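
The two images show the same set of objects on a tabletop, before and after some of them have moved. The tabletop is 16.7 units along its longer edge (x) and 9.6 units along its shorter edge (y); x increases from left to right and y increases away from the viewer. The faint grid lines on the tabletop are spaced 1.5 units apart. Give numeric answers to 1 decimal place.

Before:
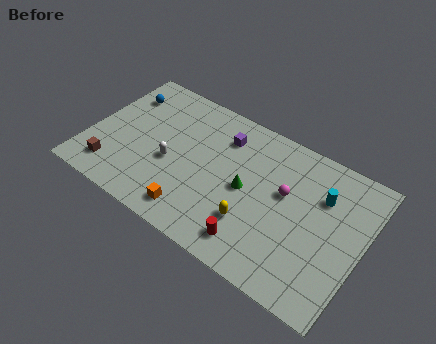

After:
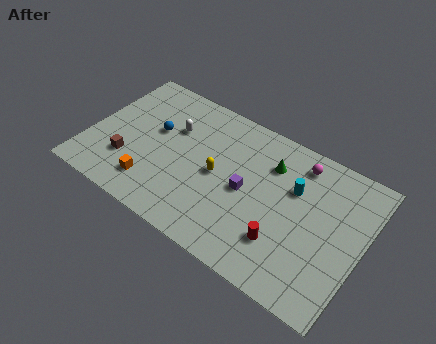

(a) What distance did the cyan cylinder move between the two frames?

1.6

From (14.0, 6.7) to (12.4, 6.3), the cyan cylinder covered √(1.6² + 0.4²) ≈ 1.6 units.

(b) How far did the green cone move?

2.6

From (9.7, 4.7) to (10.8, 7.1), the green cone covered √(1.1² + 2.4²) ≈ 2.6 units.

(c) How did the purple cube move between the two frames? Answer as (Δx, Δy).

(1.9, -2.8)

From the two frames, the purple cube sits at roughly (7.8, 7.4) before and (9.7, 4.6) after.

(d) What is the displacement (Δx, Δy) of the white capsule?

(-0.3, 2.4)

The white capsule was at about (5.1, 4.0) and moved to about (4.8, 6.4).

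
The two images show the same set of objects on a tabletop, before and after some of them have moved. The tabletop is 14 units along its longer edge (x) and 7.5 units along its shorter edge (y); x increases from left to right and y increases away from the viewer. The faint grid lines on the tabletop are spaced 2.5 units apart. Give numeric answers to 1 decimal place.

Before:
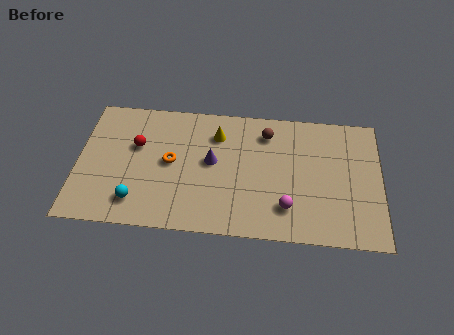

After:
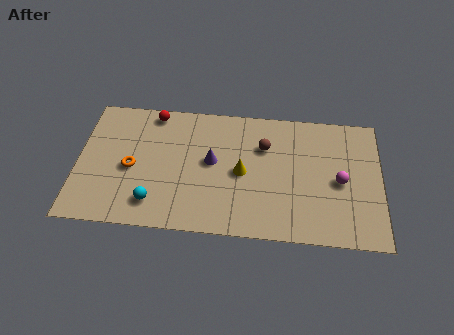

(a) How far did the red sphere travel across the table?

2.1

The red sphere was near (2.7, 4.7) before and (3.4, 6.7) after, so it travelled √(0.7² + 2.0²) ≈ 2.1 units.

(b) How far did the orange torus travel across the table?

1.9

From (4.3, 3.9) to (2.5, 3.4), the orange torus covered √(1.8² + 0.5²) ≈ 1.9 units.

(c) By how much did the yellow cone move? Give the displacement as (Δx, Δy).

(1.2, -2.1)

The yellow cone was at about (6.4, 5.7) and moved to about (7.6, 3.6).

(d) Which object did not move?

the purple cone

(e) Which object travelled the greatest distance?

the magenta sphere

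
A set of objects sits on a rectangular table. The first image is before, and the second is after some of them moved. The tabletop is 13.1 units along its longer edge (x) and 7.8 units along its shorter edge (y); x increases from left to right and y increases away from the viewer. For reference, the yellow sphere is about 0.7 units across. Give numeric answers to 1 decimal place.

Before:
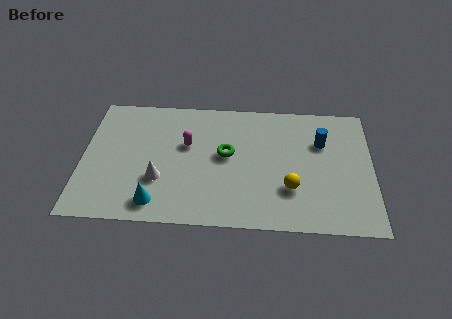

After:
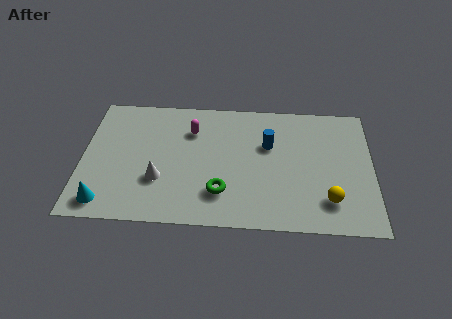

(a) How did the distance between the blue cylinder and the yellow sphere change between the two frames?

+1.0

The distance was about 3.2 in the first image and 4.2 in the second, so they moved 1.0 units further apart.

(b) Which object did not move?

the white cone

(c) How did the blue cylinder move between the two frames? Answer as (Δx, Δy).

(-2.4, -0.3)

The blue cylinder was at about (10.8, 5.3) and moved to about (8.4, 5.0).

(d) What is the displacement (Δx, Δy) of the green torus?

(-0.2, -2.3)

The green torus started near (6.5, 4.3) and ended near (6.3, 2.0).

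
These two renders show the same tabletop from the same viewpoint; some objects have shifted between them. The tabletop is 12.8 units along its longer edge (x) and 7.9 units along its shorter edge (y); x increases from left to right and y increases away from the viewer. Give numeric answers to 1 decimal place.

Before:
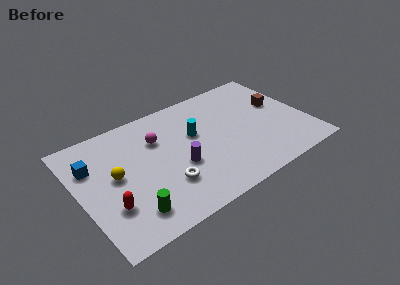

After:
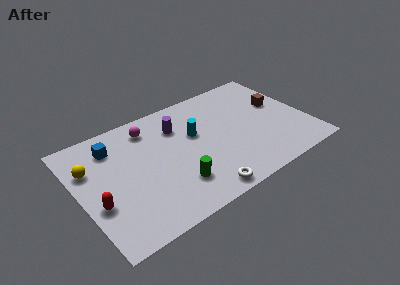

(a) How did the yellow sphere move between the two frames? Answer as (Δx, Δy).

(-1.2, 1.2)

From the two frames, the yellow sphere sits at roughly (2.0, 4.2) before and (0.8, 5.4) after.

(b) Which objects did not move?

the brown cube and the cyan cylinder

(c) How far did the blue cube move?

1.5

From (0.9, 5.5) to (2.2, 6.2), the blue cube covered √(1.3² + 0.7²) ≈ 1.5 units.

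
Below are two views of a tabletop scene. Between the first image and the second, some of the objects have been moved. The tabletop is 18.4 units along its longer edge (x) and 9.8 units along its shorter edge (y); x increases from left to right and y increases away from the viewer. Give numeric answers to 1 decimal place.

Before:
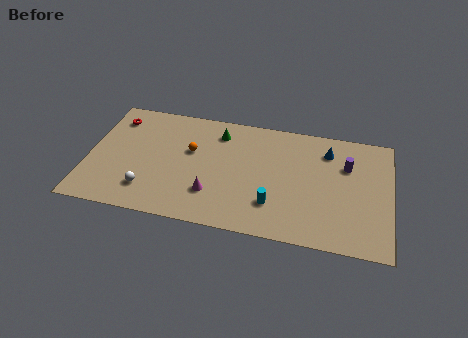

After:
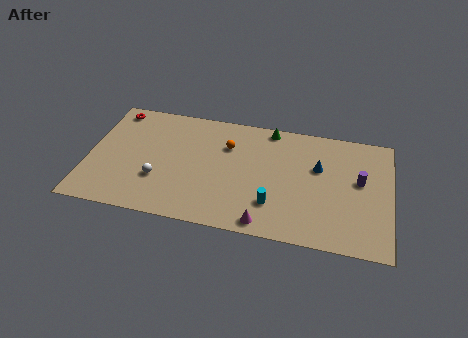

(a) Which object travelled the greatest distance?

the magenta cone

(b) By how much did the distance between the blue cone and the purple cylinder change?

+1.0

They were about 1.6 units apart before and 2.6 after — 1.0 units further apart.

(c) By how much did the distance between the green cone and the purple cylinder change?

-1.5

Before: roughly 8.0 units apart; after: 6.5. That's 1.5 units closer together.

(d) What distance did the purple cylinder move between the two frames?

1.4

From (15.7, 6.7) to (16.5, 5.6), the purple cylinder covered √(0.8² + 1.1²) ≈ 1.4 units.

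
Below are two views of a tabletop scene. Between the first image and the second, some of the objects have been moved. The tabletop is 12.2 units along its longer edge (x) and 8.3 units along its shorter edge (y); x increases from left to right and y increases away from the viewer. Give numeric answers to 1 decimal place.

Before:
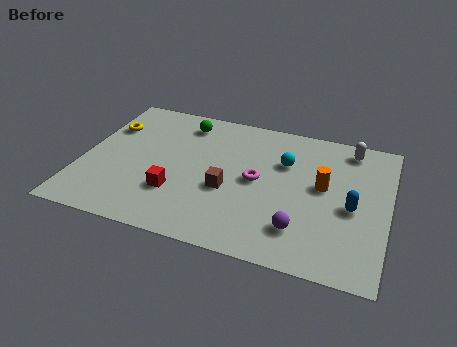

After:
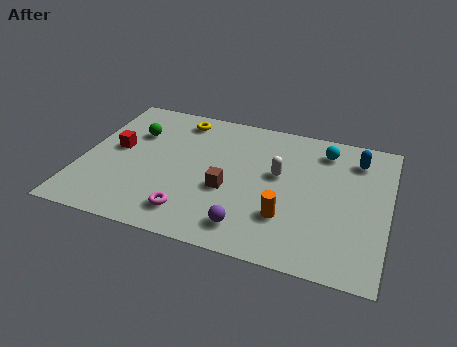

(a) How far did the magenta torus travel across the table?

3.6

The magenta torus was near (7.0, 4.2) before and (4.6, 1.5) after, so it travelled √(2.4² + 2.7²) ≈ 3.6 units.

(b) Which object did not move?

the brown cube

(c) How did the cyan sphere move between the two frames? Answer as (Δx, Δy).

(1.5, 1.2)

The cyan sphere started near (8.0, 5.6) and ended near (9.5, 6.8).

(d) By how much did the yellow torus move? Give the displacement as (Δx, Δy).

(2.8, 1.3)

From the two frames, the yellow torus sits at roughly (0.8, 5.8) before and (3.6, 7.1) after.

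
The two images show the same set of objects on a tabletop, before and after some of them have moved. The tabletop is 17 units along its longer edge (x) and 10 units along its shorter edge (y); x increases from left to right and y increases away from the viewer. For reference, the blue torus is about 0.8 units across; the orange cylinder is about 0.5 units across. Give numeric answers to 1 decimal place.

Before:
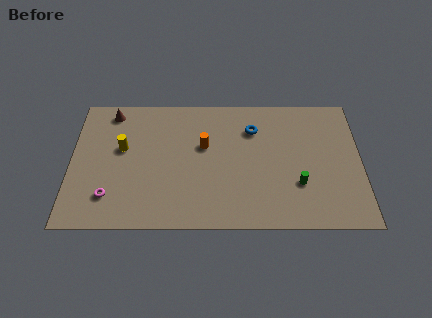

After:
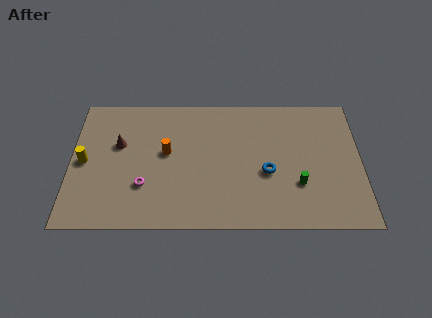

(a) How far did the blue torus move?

3.4

From (10.7, 7.4) to (11.5, 4.1), the blue torus covered √(0.8² + 3.3²) ≈ 3.4 units.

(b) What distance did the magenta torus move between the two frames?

2.2

The magenta torus moved from about (2.3, 2.3) to (4.3, 3.1), a distance of √(2.0² + 0.8²) ≈ 2.2.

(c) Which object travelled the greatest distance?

the blue torus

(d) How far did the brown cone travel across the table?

2.5

The brown cone was near (2.3, 8.7) before and (2.8, 6.2) after, so it travelled √(0.5² + 2.5²) ≈ 2.5 units.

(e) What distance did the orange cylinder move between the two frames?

2.3

From (7.8, 6.1) to (5.6, 5.6), the orange cylinder covered √(2.2² + 0.5²) ≈ 2.3 units.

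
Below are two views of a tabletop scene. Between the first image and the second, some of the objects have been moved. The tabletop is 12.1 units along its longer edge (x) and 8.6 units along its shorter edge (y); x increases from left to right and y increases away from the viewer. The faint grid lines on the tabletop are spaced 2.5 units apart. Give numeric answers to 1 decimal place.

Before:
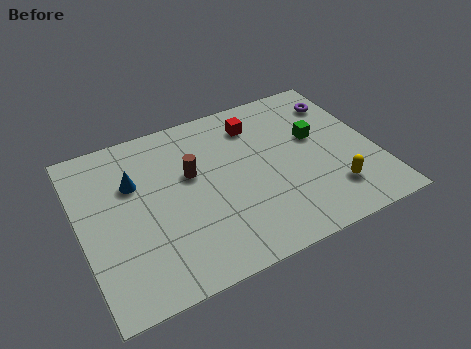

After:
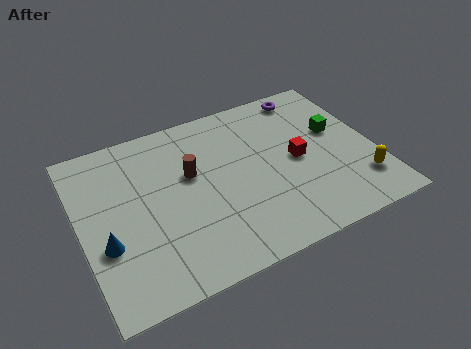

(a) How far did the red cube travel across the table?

3.0

The red cube was near (7.5, 6.8) before and (8.9, 4.2) after, so it travelled √(1.4² + 2.6²) ≈ 3.0 units.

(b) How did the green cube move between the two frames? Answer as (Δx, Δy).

(0.9, 0.0)

From the two frames, the green cube sits at roughly (9.8, 5.1) before and (10.7, 5.1) after.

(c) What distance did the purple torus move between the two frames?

1.5

The purple torus moved from about (11.1, 6.7) to (9.9, 7.6), a distance of √(1.2² + 0.9²) ≈ 1.5.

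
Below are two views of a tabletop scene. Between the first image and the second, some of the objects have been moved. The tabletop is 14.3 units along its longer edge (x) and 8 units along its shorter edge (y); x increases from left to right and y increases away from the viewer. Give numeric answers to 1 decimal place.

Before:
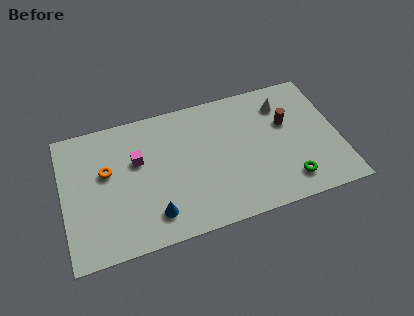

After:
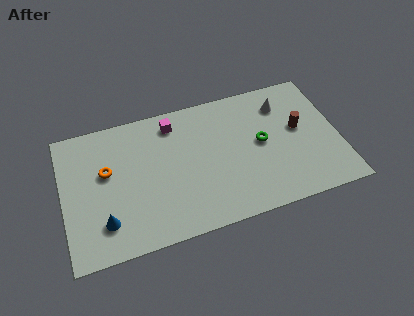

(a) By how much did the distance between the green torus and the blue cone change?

+1.6

They were about 7.0 units apart before and 8.6 after — 1.6 units further apart.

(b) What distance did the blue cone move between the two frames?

2.5

From (4.5, 1.6) to (2.0, 1.9), the blue cone covered √(2.5² + 0.3²) ≈ 2.5 units.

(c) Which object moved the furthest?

the green torus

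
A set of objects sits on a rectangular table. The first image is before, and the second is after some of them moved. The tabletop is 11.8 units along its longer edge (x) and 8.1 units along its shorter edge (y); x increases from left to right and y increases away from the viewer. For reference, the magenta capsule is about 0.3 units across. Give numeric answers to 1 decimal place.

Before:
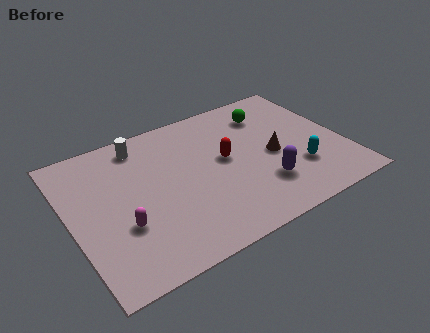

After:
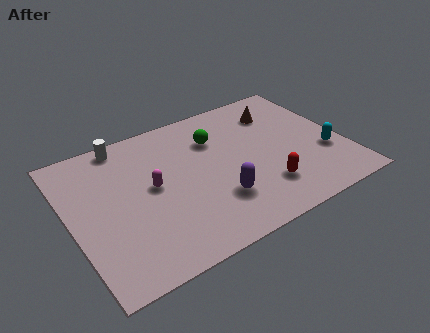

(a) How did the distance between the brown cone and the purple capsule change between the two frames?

+3.5

The distance was about 1.7 in the first image and 5.2 in the second, so they moved 3.5 units further apart.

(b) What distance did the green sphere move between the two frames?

2.5

From (9.0, 6.3) to (6.5, 5.8), the green sphere covered √(2.5² + 0.5²) ≈ 2.5 units.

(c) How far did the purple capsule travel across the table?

2.0

The purple capsule was near (8.0, 2.2) before and (6.0, 2.3) after, so it travelled √(2.0² + 0.1²) ≈ 2.0 units.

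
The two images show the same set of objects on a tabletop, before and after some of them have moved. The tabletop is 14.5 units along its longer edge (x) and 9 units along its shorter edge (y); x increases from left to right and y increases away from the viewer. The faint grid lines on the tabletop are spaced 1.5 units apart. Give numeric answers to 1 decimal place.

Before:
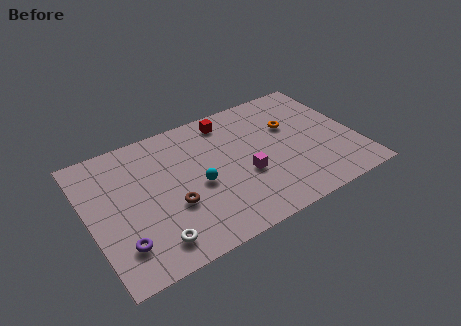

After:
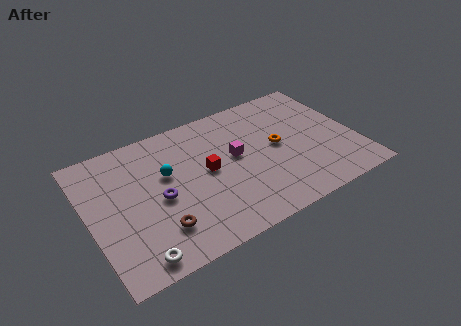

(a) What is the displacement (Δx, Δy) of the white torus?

(-1.0, -0.5)

From the two frames, the white torus sits at roughly (3.0, 1.5) before and (2.0, 1.0) after.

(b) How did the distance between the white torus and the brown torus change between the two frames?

-0.4

The distance was about 2.2 in the first image and 1.8 in the second, so they moved 0.4 units closer together.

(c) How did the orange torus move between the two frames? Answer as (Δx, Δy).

(-0.9, -1.1)

From the two frames, the orange torus sits at roughly (11.2, 5.8) before and (10.3, 4.7) after.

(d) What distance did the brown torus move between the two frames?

1.4

From (4.3, 3.3) to (3.4, 2.2), the brown torus covered √(0.9² + 1.1²) ≈ 1.4 units.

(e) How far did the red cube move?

3.4

The red cube was near (8.0, 7.7) before and (6.4, 4.7) after, so it travelled √(1.6² + 3.0²) ≈ 3.4 units.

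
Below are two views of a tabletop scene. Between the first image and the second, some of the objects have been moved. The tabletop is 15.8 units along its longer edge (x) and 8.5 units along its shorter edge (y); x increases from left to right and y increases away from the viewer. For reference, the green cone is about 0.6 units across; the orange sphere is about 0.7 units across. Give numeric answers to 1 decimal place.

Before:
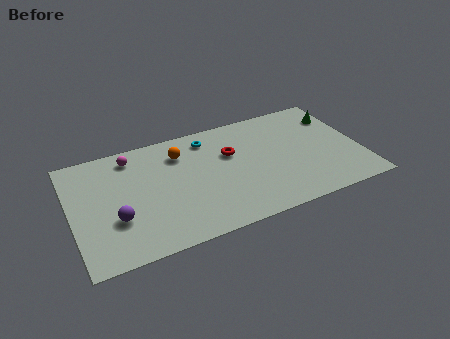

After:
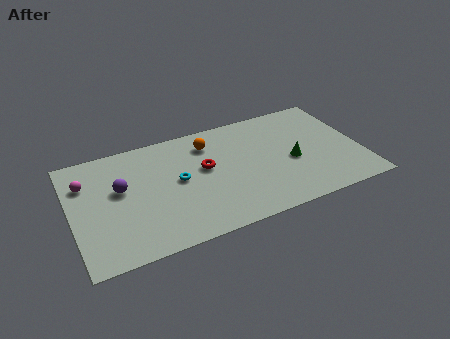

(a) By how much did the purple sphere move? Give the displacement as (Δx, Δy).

(0.4, 2.1)

From the two frames, the purple sphere sits at roughly (2.3, 2.9) before and (2.7, 5.0) after.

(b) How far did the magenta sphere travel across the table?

2.8

From (3.5, 7.2) to (0.9, 6.1), the magenta sphere covered √(2.6² + 1.1²) ≈ 2.8 units.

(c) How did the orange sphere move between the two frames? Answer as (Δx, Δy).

(1.6, 0.2)

The orange sphere started near (6.1, 6.5) and ended near (7.7, 6.7).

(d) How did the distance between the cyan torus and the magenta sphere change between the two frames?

+1.0

The distance was about 4.2 in the first image and 5.2 in the second, so they moved 1.0 units further apart.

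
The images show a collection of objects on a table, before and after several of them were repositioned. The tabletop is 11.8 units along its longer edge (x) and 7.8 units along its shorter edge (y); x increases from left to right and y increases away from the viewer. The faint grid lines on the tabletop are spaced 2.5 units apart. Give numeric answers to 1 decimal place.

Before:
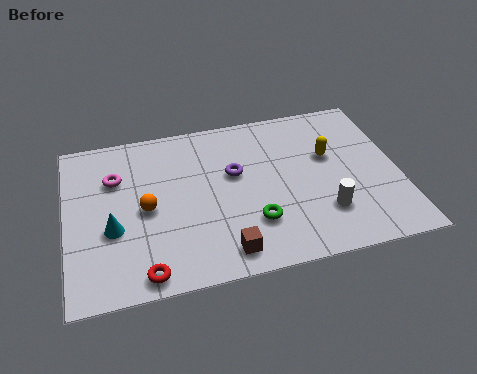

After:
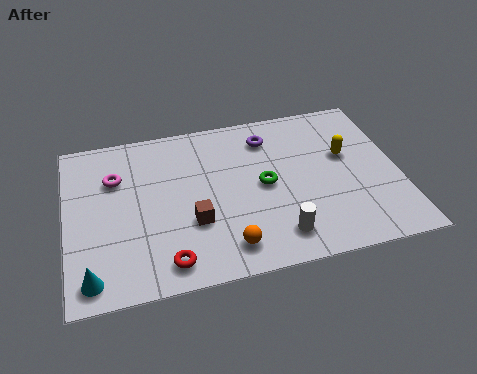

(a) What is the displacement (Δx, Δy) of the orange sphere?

(2.7, -2.4)

The orange sphere was at about (2.8, 3.7) and moved to about (5.5, 1.3).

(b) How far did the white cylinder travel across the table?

1.8

The white cylinder was near (9.0, 2.1) before and (7.3, 1.4) after, so it travelled √(1.7² + 0.7²) ≈ 1.8 units.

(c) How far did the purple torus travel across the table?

2.0

The purple torus was near (6.0, 4.7) before and (7.3, 6.2) after, so it travelled √(1.3² + 1.5²) ≈ 2.0 units.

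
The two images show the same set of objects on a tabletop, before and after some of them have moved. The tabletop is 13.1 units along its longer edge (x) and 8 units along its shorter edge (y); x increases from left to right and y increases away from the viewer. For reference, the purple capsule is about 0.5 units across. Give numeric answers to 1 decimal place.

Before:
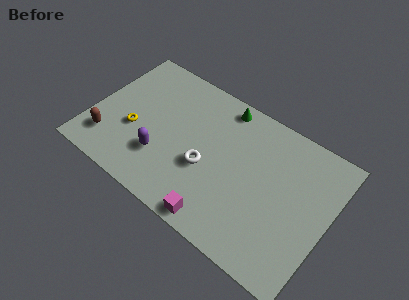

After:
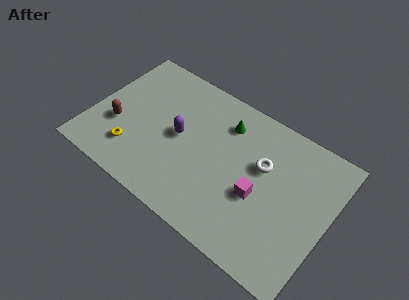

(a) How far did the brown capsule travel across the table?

1.1

From (1.2, 1.8) to (1.5, 2.9), the brown capsule covered √(0.3² + 1.1²) ≈ 1.1 units.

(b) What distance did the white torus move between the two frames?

3.3

The white torus moved from about (6.5, 3.2) to (9.3, 5.0), a distance of √(2.8² + 1.8²) ≈ 3.3.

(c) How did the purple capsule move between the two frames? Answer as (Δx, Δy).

(0.7, 1.7)

From the two frames, the purple capsule sits at roughly (4.1, 2.4) before and (4.8, 4.1) after.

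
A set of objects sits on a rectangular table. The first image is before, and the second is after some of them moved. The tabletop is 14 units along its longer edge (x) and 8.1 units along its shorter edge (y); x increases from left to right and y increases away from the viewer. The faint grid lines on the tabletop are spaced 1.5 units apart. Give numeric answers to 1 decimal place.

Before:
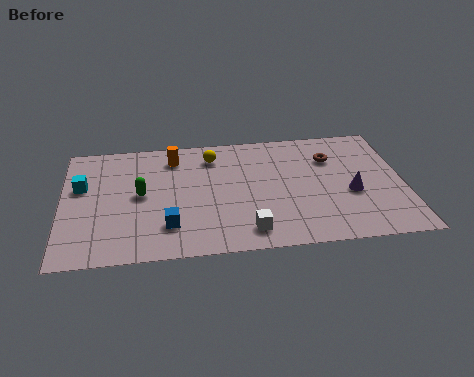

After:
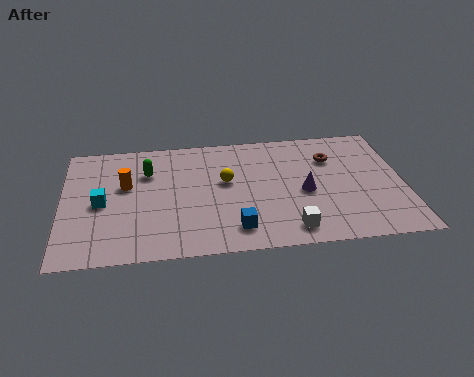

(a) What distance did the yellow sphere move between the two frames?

1.9

From (6.2, 6.5) to (6.7, 4.7), the yellow sphere covered √(0.5² + 1.8²) ≈ 1.9 units.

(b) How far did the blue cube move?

2.7

The blue cube was near (4.3, 2.0) before and (7.0, 1.5) after, so it travelled √(2.7² + 0.5²) ≈ 2.7 units.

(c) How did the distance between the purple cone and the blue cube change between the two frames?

-4.0

They were about 7.6 units apart before and 3.6 after — 4.0 units closer together.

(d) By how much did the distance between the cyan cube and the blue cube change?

+1.3

The distance was about 4.6 in the first image and 5.9 in the second, so they moved 1.3 units further apart.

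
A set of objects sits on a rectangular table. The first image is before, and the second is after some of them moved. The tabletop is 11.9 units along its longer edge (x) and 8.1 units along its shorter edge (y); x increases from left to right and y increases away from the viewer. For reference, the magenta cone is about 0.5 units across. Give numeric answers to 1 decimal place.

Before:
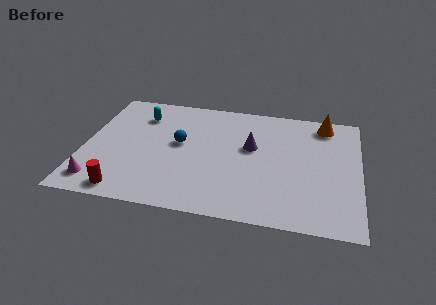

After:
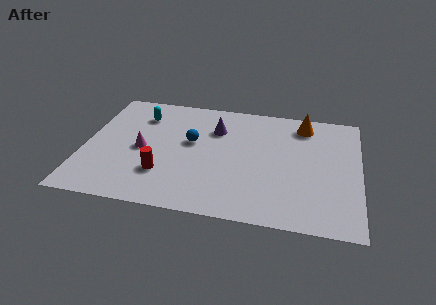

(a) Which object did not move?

the cyan capsule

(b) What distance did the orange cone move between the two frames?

0.9

From (10.3, 7.0) to (9.4, 6.8), the orange cone covered √(0.9² + 0.2²) ≈ 0.9 units.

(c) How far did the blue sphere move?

0.5

The blue sphere moved from about (4.1, 4.5) to (4.6, 4.7), a distance of √(0.5² + 0.2²) ≈ 0.5.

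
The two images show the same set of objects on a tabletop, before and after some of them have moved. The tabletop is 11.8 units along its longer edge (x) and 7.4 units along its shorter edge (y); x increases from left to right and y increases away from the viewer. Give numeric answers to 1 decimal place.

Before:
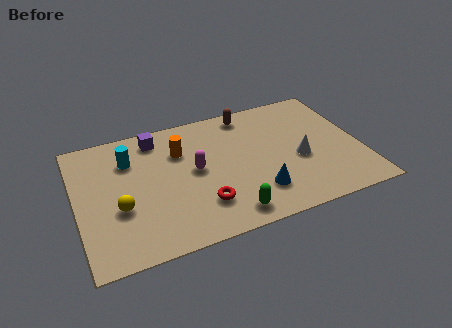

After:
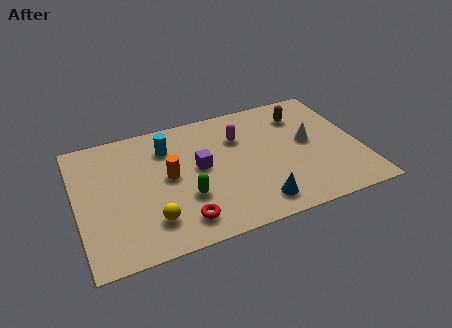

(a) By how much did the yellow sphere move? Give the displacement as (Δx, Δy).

(1.2, -1.1)

The yellow sphere was at about (1.7, 2.8) and moved to about (2.9, 1.7).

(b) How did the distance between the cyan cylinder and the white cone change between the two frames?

-1.3

The distance was about 7.3 in the first image and 6.0 in the second, so they moved 1.3 units closer together.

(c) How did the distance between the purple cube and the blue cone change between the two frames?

-2.4

The distance was about 5.9 in the first image and 3.5 in the second, so they moved 2.4 units closer together.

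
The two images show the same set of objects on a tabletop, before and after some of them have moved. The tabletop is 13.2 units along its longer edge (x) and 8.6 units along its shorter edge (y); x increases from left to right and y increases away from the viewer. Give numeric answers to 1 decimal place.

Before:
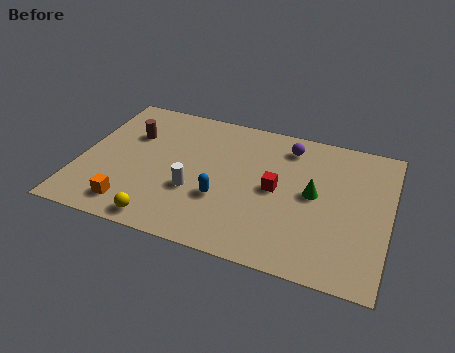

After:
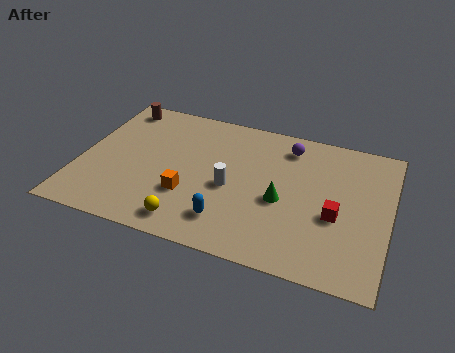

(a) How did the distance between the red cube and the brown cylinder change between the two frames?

+4.0

They were about 6.6 units apart before and 10.6 after — 4.0 units further apart.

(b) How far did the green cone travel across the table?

1.5

The green cone moved from about (10.0, 4.5) to (8.7, 3.7), a distance of √(1.3² + 0.8²) ≈ 1.5.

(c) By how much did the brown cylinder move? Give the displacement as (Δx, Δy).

(-0.8, 1.7)

From the two frames, the brown cylinder sits at roughly (2.0, 5.8) before and (1.2, 7.5) after.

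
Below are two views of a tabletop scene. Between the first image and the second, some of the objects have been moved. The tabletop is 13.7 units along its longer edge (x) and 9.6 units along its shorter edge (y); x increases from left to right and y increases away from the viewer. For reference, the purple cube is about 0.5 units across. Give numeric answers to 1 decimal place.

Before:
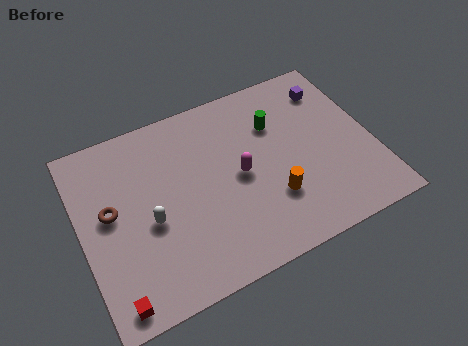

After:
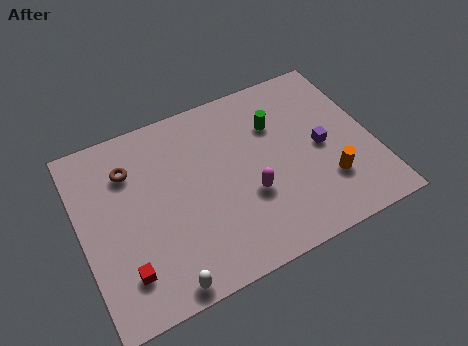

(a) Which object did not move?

the green cylinder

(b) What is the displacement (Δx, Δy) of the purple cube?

(-0.9, -3.0)

The purple cube started near (12.2, 7.6) and ended near (11.3, 4.6).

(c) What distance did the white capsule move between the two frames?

3.3

The white capsule was near (3.1, 4.1) before and (3.3, 0.8) after, so it travelled √(0.2² + 3.3²) ≈ 3.3 units.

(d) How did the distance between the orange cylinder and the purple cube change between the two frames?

-4.0

The distance was about 5.9 in the first image and 1.9 in the second, so they moved 4.0 units closer together.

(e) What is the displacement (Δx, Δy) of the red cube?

(0.6, 1.1)

From the two frames, the red cube sits at roughly (1.1, 1.0) before and (1.7, 2.1) after.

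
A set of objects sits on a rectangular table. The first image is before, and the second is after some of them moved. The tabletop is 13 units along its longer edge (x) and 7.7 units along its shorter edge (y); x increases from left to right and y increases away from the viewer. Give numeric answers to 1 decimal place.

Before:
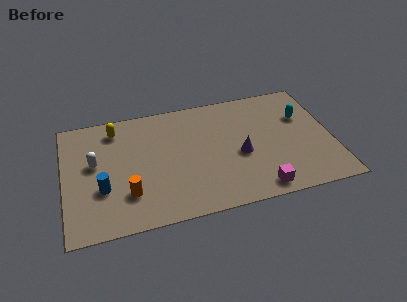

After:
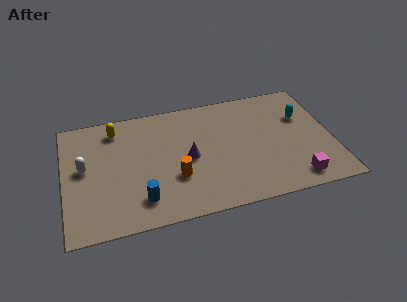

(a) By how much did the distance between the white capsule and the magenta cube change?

+2.0

The distance was about 8.5 in the first image and 10.5 in the second, so they moved 2.0 units further apart.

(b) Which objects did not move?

the cyan capsule and the yellow capsule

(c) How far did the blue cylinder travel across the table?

2.1

The blue cylinder moved from about (1.8, 2.7) to (3.6, 1.6), a distance of √(1.8² + 1.1²) ≈ 2.1.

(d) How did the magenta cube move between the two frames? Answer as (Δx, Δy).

(1.8, 0.2)

The magenta cube started near (9.2, 0.9) and ended near (11.0, 1.1).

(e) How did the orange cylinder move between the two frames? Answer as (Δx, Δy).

(2.3, 0.5)

The orange cylinder started near (3.0, 2.1) and ended near (5.3, 2.6).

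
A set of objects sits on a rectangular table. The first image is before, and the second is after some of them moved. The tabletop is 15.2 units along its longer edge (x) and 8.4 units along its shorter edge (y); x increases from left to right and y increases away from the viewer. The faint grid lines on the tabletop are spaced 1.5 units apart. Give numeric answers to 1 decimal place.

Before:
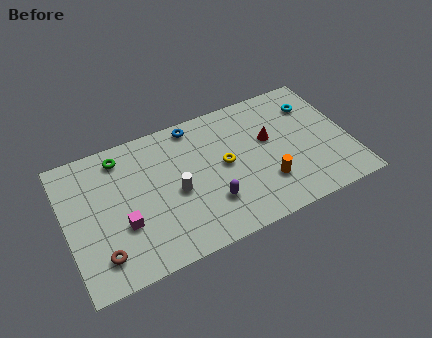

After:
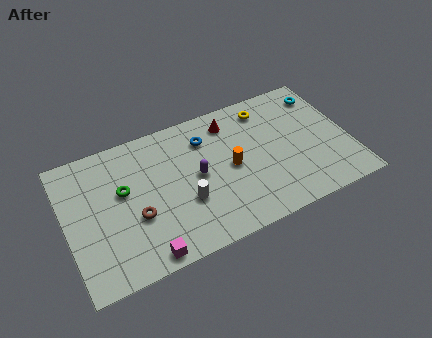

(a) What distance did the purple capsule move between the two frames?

2.0

From (7.5, 2.4) to (7.0, 4.3), the purple capsule covered √(0.5² + 1.9²) ≈ 2.0 units.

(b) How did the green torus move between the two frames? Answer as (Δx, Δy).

(-0.1, -2.1)

The green torus was at about (3.2, 7.1) and moved to about (3.1, 5.0).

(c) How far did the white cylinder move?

0.9

From (5.8, 3.8) to (6.2, 3.0), the white cylinder covered √(0.4² + 0.8²) ≈ 0.9 units.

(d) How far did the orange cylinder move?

2.4

The orange cylinder moved from about (10.5, 2.4) to (8.8, 4.1), a distance of √(1.7² + 1.7²) ≈ 2.4.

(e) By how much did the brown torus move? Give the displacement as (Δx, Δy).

(2.0, 1.5)

From the two frames, the brown torus sits at roughly (1.6, 1.7) before and (3.6, 3.2) after.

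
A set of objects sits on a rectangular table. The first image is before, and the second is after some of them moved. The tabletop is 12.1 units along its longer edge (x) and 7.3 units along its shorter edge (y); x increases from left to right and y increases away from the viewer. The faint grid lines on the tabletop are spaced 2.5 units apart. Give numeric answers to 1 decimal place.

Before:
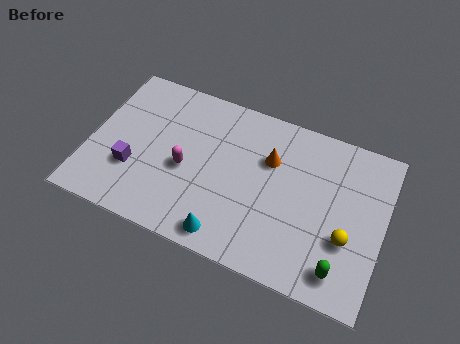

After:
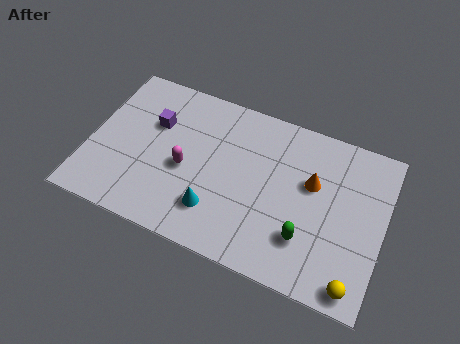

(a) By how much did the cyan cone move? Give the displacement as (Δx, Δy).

(-0.6, 0.9)

The cyan cone was at about (6.0, 0.9) and moved to about (5.4, 1.8).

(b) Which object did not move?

the magenta capsule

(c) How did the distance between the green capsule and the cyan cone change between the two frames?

-0.9

The distance was about 4.6 in the first image and 3.7 in the second, so they moved 0.9 units closer together.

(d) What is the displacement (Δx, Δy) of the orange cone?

(1.8, -0.4)

From the two frames, the orange cone sits at roughly (7.3, 4.9) before and (9.1, 4.5) after.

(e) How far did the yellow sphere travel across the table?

1.9

From (10.7, 2.6) to (11.2, 0.8), the yellow sphere covered √(0.5² + 1.8²) ≈ 1.9 units.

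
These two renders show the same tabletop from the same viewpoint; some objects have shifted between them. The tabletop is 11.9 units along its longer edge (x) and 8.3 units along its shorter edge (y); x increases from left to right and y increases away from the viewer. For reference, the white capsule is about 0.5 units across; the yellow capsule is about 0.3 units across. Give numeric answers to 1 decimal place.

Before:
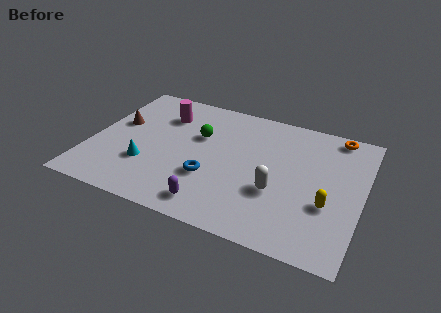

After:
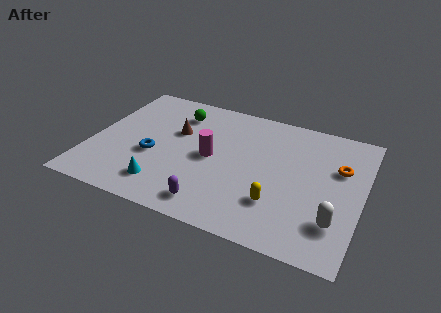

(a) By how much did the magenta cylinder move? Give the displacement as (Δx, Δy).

(2.4, -2.1)

The magenta cylinder started near (2.9, 6.2) and ended near (5.3, 4.1).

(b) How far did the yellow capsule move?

2.2

From (10.5, 3.0) to (8.4, 2.3), the yellow capsule covered √(2.1² + 0.7²) ≈ 2.2 units.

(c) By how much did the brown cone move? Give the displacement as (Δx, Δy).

(2.6, 0.3)

From the two frames, the brown cone sits at roughly (1.0, 4.9) before and (3.6, 5.2) after.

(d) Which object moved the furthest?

the magenta cylinder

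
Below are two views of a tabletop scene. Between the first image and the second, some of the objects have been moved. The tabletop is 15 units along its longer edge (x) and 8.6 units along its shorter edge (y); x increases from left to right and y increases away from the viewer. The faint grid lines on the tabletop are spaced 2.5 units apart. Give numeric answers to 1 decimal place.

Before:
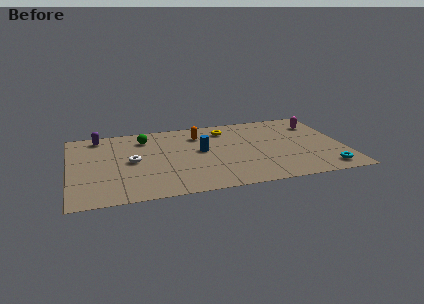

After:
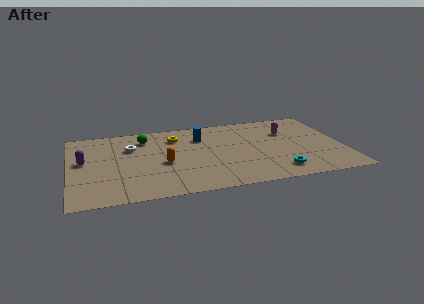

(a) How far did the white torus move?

1.6

The white torus was near (3.4, 4.3) before and (3.4, 5.9) after, so it travelled √(0.0² + 1.6²) ≈ 1.6 units.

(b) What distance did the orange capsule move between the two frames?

3.6

From (7.2, 6.6) to (5.1, 3.7), the orange capsule covered √(2.1² + 2.9²) ≈ 3.6 units.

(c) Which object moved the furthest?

the orange capsule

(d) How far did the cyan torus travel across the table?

2.6

From (13.8, 1.2) to (11.2, 1.5), the cyan torus covered √(2.6² + 0.3²) ≈ 2.6 units.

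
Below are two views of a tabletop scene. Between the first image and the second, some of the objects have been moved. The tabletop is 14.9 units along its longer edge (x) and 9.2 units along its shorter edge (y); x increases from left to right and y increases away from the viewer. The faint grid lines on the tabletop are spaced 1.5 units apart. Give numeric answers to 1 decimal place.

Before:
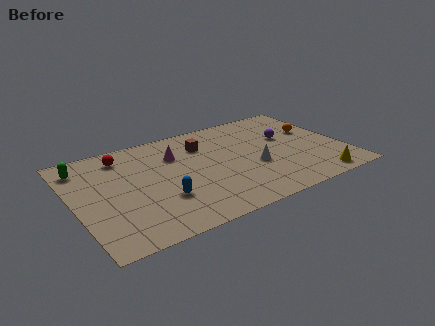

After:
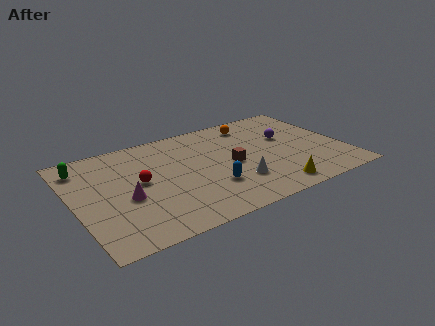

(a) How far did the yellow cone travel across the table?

2.5

The yellow cone moved from about (12.9, 1.0) to (10.4, 1.2), a distance of √(2.5² + 0.2²) ≈ 2.5.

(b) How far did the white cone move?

1.6

The white cone moved from about (9.8, 3.6) to (8.6, 2.6), a distance of √(1.2² + 1.0²) ≈ 1.6.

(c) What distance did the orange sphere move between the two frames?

3.8

The orange sphere moved from about (13.6, 5.7) to (10.4, 7.7), a distance of √(3.2² + 2.0²) ≈ 3.8.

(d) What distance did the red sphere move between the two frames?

2.8

The red sphere moved from about (3.0, 7.6) to (3.6, 4.9), a distance of √(0.6² + 2.7²) ≈ 2.8.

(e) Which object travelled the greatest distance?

the magenta cone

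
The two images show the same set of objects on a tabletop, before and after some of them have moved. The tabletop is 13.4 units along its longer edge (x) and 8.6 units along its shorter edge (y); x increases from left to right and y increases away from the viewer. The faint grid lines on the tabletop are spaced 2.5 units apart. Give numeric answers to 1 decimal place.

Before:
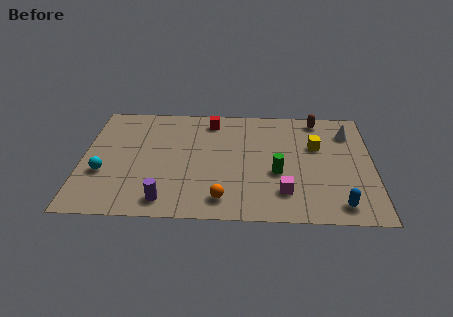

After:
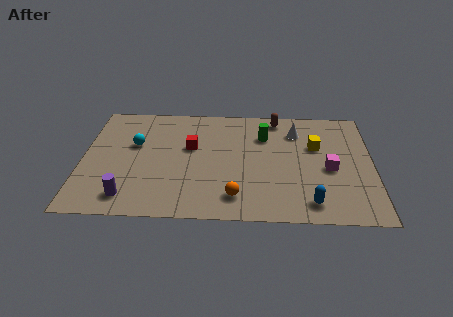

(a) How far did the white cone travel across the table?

2.4

From (12.3, 6.6) to (9.9, 6.6), the white cone covered √(2.4² + 0.0²) ≈ 2.4 units.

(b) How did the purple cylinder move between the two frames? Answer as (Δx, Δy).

(-1.7, 0.2)

From the two frames, the purple cylinder sits at roughly (3.9, 1.2) before and (2.2, 1.4) after.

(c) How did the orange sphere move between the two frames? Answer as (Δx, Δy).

(0.6, 0.2)

The orange sphere was at about (6.5, 1.4) and moved to about (7.1, 1.6).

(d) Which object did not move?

the yellow cube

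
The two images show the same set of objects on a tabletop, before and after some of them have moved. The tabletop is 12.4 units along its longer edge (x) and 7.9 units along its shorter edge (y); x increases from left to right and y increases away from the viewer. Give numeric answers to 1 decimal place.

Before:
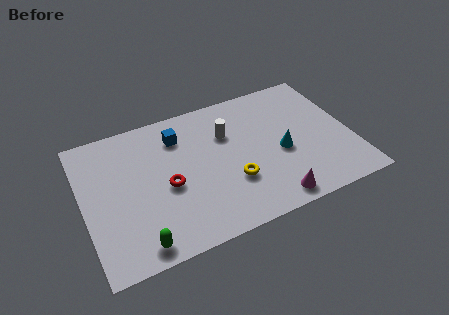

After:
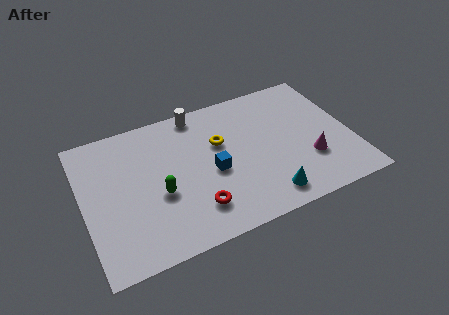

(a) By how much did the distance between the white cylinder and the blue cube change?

+1.3

The distance was about 2.3 in the first image and 3.6 in the second, so they moved 1.3 units further apart.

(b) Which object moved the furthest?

the blue cube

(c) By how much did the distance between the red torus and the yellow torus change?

+0.5

Before: roughly 3.0 units apart; after: 3.5. That's 0.5 units further apart.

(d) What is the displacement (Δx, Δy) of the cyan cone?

(-1.0, -2.2)

The cyan cone was at about (9.1, 3.4) and moved to about (8.1, 1.2).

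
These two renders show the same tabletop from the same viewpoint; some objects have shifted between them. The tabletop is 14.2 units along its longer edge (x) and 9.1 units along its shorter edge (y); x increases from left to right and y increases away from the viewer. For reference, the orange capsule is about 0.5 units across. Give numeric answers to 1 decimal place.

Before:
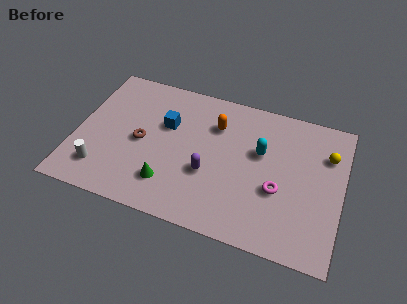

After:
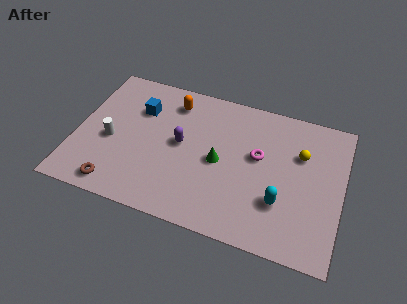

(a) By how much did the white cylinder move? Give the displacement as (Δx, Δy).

(0.3, 2.0)

The white cylinder was at about (1.6, 1.9) and moved to about (1.9, 3.9).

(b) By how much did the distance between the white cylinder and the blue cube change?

-2.2

Before: roughly 5.0 units apart; after: 2.8. That's 2.2 units closer together.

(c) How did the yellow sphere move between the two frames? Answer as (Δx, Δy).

(-1.4, -0.4)

The yellow sphere started near (13.3, 6.5) and ended near (11.9, 6.1).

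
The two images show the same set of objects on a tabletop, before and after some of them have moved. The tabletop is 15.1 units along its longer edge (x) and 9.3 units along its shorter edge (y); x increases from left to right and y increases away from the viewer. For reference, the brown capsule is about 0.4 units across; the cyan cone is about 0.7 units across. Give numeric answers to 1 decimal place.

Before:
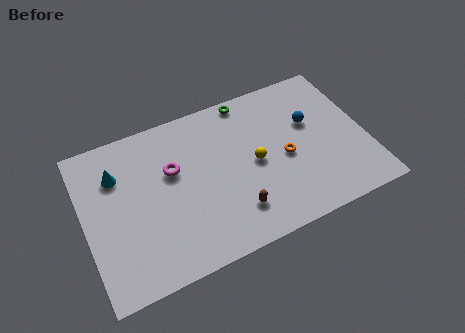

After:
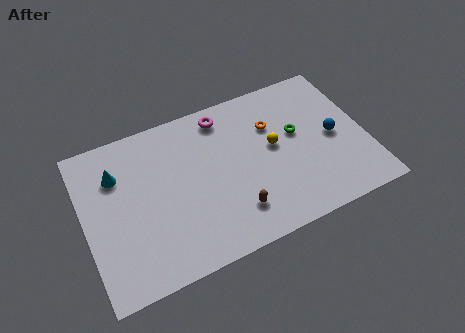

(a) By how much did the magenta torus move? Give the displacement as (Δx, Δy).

(3.0, 2.2)

The magenta torus was at about (4.8, 5.8) and moved to about (7.8, 8.0).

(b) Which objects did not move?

the cyan cone and the brown capsule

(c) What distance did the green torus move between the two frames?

3.9

From (9.2, 8.5) to (11.5, 5.4), the green torus covered √(2.3² + 3.1²) ≈ 3.9 units.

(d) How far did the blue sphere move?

1.7

From (12.3, 5.8) to (13.4, 4.5), the blue sphere covered √(1.1² + 1.3²) ≈ 1.7 units.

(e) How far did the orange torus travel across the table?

2.2

The orange torus moved from about (10.7, 4.2) to (10.3, 6.4), a distance of √(0.4² + 2.2²) ≈ 2.2.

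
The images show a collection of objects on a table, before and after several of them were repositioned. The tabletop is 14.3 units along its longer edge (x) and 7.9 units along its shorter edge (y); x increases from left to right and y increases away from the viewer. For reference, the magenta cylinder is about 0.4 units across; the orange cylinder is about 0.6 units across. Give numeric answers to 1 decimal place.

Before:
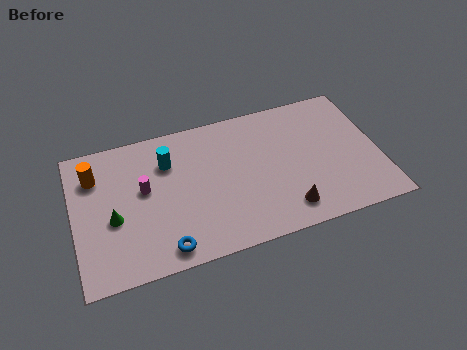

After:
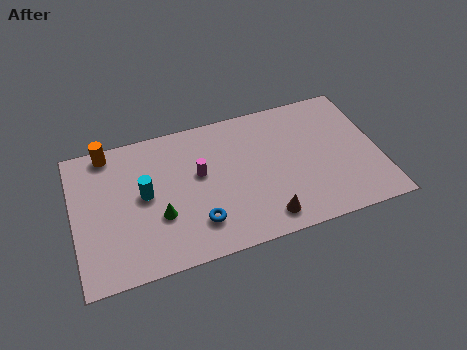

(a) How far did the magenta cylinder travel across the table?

2.6

From (3.3, 4.5) to (5.9, 4.6), the magenta cylinder covered √(2.6² + 0.1²) ≈ 2.6 units.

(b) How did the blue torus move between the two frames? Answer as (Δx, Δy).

(1.6, 0.9)

From the two frames, the blue torus sits at roughly (4.0, 1.0) before and (5.6, 1.9) after.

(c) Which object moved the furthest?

the magenta cylinder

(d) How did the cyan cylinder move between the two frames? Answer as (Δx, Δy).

(-1.2, -1.5)

From the two frames, the cyan cylinder sits at roughly (4.5, 5.7) before and (3.3, 4.2) after.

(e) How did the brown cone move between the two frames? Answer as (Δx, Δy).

(-1.0, -0.2)

From the two frames, the brown cone sits at roughly (9.7, 1.4) before and (8.7, 1.2) after.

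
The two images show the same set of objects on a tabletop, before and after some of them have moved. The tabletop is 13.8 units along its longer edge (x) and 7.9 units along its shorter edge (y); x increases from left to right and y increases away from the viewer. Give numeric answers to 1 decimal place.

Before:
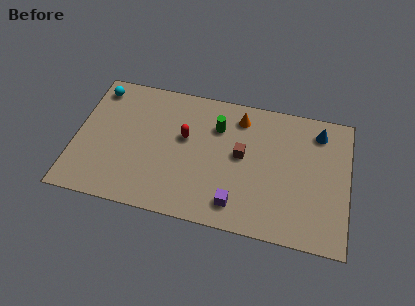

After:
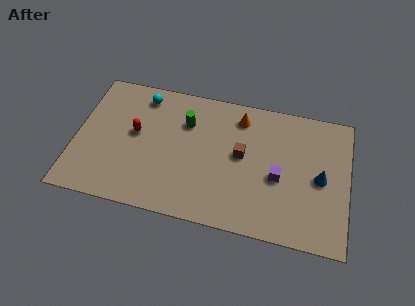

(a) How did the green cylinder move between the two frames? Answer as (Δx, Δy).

(-1.6, -0.1)

The green cylinder started near (7.1, 5.7) and ended near (5.5, 5.6).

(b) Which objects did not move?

the brown cube and the orange cone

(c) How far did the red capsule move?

2.5

From (5.5, 4.7) to (3.0, 4.4), the red capsule covered √(2.5² + 0.3²) ≈ 2.5 units.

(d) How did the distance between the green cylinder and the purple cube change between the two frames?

+0.8

They were about 4.5 units apart before and 5.3 after — 0.8 units further apart.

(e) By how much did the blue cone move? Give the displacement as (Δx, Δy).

(0.2, -2.7)

The blue cone was at about (12.2, 6.5) and moved to about (12.4, 3.8).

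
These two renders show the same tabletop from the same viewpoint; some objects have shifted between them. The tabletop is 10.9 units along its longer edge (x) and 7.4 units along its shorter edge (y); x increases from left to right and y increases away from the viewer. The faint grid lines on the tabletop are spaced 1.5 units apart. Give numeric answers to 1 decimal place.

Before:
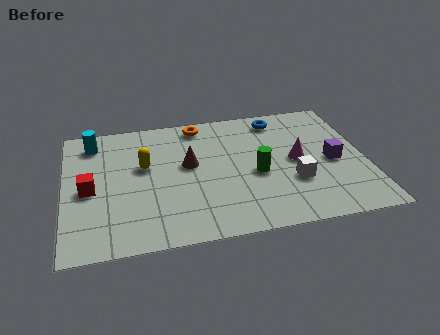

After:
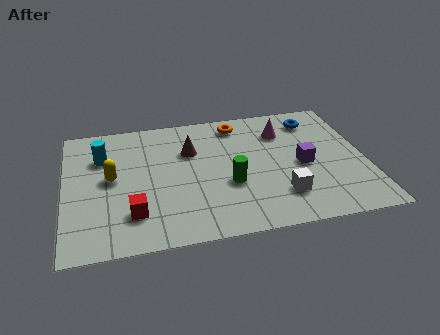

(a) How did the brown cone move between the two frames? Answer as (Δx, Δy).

(0.1, 0.8)

The brown cone started near (4.5, 4.2) and ended near (4.6, 5.0).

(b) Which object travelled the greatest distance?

the red cube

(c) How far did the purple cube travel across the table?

1.1

The purple cube moved from about (9.7, 3.4) to (8.6, 3.4), a distance of √(1.1² + 0.0²) ≈ 1.1.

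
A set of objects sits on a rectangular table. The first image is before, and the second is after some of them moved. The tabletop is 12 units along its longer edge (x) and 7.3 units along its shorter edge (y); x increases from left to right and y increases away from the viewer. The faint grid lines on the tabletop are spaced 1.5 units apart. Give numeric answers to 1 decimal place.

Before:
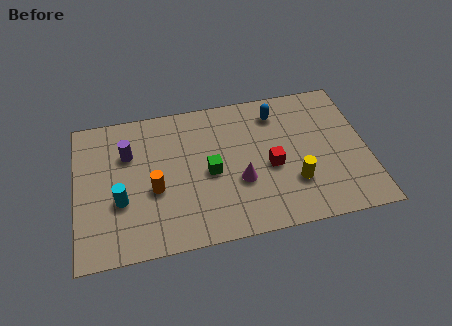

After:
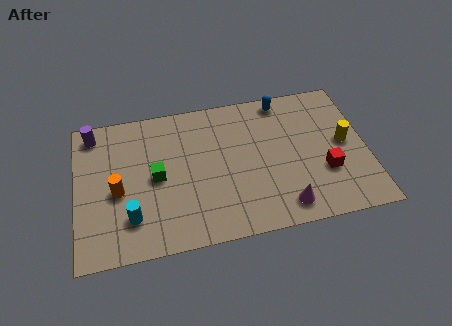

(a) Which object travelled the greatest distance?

the yellow cylinder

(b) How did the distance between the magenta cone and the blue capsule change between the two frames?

+1.8

The distance was about 3.6 in the first image and 5.4 in the second, so they moved 1.8 units further apart.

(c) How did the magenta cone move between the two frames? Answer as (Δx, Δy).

(1.7, -1.6)

The magenta cone started near (6.7, 2.7) and ended near (8.4, 1.1).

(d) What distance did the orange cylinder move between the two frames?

1.5

The orange cylinder was near (3.2, 3.0) before and (1.7, 3.2) after, so it travelled √(1.5² + 0.2²) ≈ 1.5 units.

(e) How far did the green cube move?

2.2

From (5.5, 3.4) to (3.3, 3.6), the green cube covered √(2.2² + 0.2²) ≈ 2.2 units.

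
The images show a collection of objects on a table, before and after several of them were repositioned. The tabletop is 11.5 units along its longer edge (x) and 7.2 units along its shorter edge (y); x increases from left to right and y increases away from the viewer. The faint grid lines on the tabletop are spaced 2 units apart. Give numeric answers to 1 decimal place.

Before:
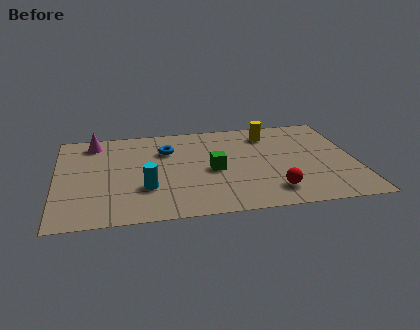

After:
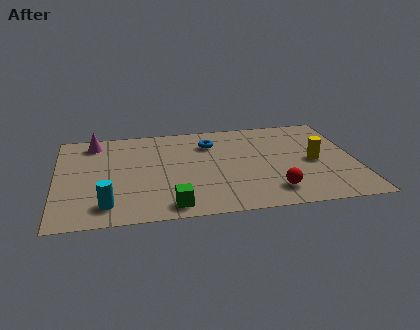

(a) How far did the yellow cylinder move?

2.9

The yellow cylinder was near (8.3, 5.8) before and (9.9, 3.4) after, so it travelled √(1.6² + 2.4²) ≈ 2.9 units.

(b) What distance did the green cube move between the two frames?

2.9

From (6.0, 3.3) to (4.3, 0.9), the green cube covered √(1.7² + 2.4²) ≈ 2.9 units.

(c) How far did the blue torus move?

1.7

The blue torus was near (4.3, 5.1) before and (6.0, 5.4) after, so it travelled √(1.7² + 0.3²) ≈ 1.7 units.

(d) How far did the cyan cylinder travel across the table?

1.8

From (3.4, 2.3) to (1.9, 1.3), the cyan cylinder covered √(1.5² + 1.0²) ≈ 1.8 units.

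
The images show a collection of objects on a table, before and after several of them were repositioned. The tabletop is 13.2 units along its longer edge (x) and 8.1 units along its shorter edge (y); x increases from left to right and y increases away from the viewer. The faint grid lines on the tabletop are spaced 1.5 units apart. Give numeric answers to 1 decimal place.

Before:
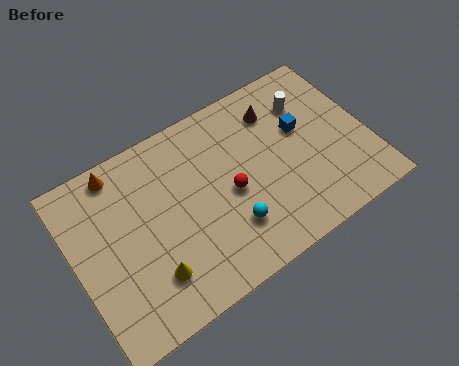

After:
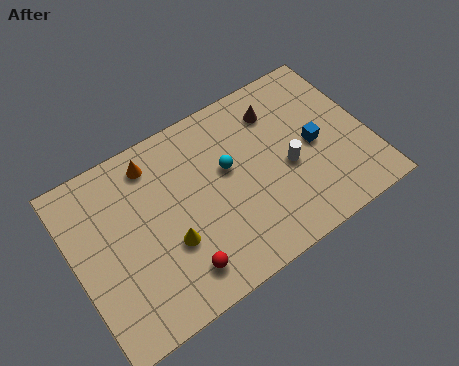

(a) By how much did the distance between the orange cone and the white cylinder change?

-2.1

They were about 8.6 units apart before and 6.5 after — 2.1 units closer together.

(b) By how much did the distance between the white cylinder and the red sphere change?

+1.1

The distance was about 4.6 in the first image and 5.7 in the second, so they moved 1.1 units further apart.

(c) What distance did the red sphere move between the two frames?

3.5

The red sphere moved from about (6.9, 3.7) to (4.2, 1.5), a distance of √(2.7² + 2.2²) ≈ 3.5.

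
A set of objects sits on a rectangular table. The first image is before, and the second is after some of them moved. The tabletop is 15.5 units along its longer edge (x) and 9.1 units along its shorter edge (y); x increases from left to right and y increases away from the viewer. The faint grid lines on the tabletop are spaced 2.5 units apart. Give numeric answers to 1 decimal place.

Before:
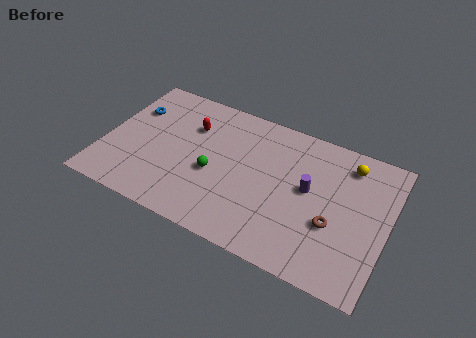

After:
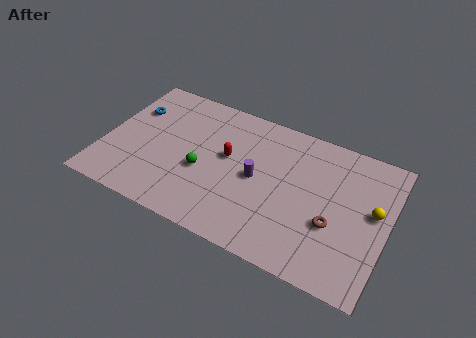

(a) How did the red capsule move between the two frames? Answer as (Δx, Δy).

(2.2, -1.2)

From the two frames, the red capsule sits at roughly (4.5, 6.4) before and (6.7, 5.2) after.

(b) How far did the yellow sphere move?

2.9

The yellow sphere was near (13.1, 7.5) before and (14.7, 5.1) after, so it travelled √(1.6² + 2.4²) ≈ 2.9 units.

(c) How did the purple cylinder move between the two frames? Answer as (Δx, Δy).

(-2.8, -0.5)

From the two frames, the purple cylinder sits at roughly (11.2, 5.0) before and (8.4, 4.5) after.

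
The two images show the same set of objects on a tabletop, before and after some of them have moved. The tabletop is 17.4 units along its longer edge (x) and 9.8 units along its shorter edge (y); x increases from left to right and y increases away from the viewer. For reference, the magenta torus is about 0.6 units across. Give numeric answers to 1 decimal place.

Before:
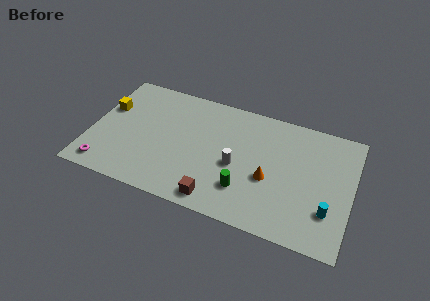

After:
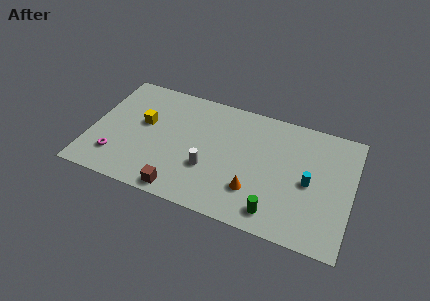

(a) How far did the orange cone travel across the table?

1.6

The orange cone was near (12.0, 4.0) before and (11.1, 2.7) after, so it travelled √(0.9² + 1.3²) ≈ 1.6 units.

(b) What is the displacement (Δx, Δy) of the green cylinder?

(2.1, -1.1)

From the two frames, the green cylinder sits at roughly (10.5, 2.6) before and (12.6, 1.5) after.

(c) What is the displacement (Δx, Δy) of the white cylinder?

(-1.8, -0.9)

The white cylinder started near (9.8, 4.3) and ended near (8.0, 3.4).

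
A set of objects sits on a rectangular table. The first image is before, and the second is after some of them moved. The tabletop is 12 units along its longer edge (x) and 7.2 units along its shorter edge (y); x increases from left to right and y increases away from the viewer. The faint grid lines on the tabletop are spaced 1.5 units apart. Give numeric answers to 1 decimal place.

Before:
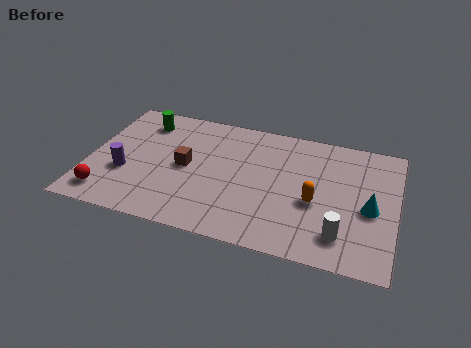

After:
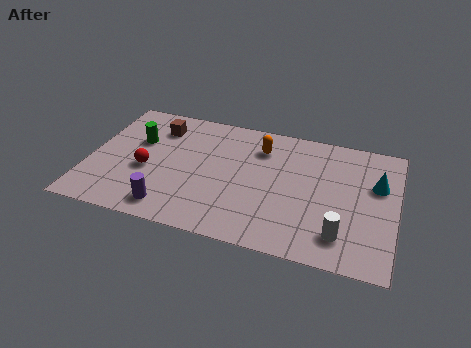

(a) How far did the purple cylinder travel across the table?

2.4

The purple cylinder was near (1.5, 2.6) before and (3.4, 1.1) after, so it travelled √(1.9² + 1.5²) ≈ 2.4 units.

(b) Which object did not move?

the white cylinder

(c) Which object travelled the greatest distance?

the orange capsule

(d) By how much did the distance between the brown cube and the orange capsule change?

-1.0

Before: roughly 5.1 units apart; after: 4.1. That's 1.0 units closer together.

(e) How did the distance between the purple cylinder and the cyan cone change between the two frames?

-1.0

They were about 9.5 units apart before and 8.5 after — 1.0 units closer together.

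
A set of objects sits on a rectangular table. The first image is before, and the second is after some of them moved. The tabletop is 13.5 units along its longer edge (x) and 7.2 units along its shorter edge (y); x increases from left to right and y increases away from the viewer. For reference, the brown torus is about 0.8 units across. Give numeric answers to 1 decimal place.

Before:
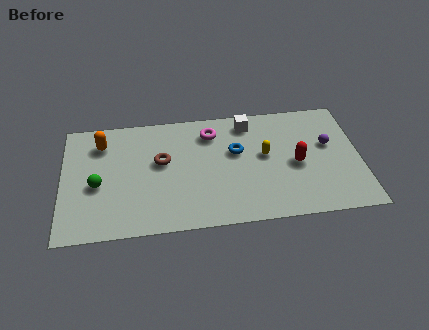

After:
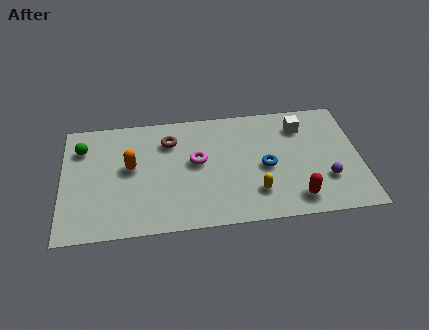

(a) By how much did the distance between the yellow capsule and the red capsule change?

+0.3

The distance was about 1.6 in the first image and 1.9 in the second, so they moved 0.3 units further apart.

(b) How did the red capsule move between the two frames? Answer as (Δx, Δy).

(-0.1, -2.1)

From the two frames, the red capsule sits at roughly (10.6, 3.3) before and (10.5, 1.2) after.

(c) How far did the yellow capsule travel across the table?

2.3

From (9.2, 4.0) to (8.7, 1.8), the yellow capsule covered √(0.5² + 2.2²) ≈ 2.3 units.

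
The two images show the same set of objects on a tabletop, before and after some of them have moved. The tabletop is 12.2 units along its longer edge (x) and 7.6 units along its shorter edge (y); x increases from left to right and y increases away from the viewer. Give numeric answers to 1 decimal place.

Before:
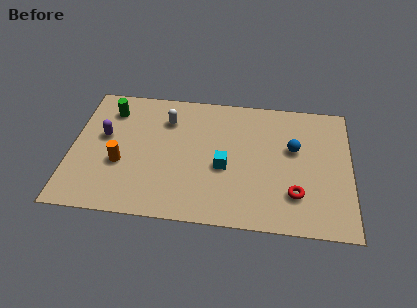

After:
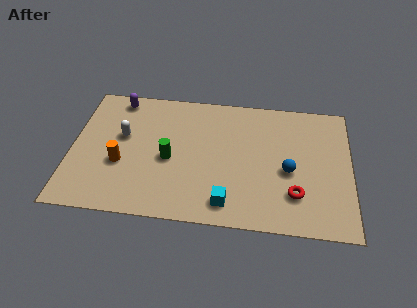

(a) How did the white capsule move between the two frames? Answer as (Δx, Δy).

(-1.9, -1.2)

From the two frames, the white capsule sits at roughly (4.1, 5.7) before and (2.2, 4.5) after.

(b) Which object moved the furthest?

the green cylinder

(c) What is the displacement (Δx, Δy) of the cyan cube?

(0.2, -2.0)

The cyan cube was at about (6.7, 3.2) and moved to about (6.9, 1.2).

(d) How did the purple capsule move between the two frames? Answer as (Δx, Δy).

(0.5, 2.3)

From the two frames, the purple capsule sits at roughly (1.4, 4.4) before and (1.9, 6.7) after.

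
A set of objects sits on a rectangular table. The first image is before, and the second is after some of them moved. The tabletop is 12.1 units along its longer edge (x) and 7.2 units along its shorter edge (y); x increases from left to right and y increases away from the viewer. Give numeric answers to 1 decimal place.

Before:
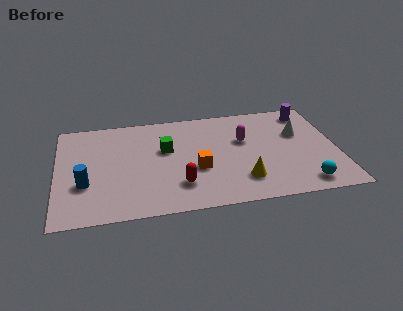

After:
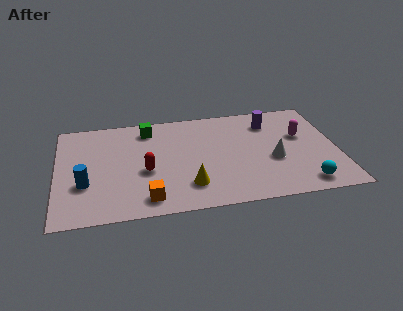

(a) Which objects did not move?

the cyan sphere and the blue cylinder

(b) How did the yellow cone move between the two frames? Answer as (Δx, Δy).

(-2.3, 0.0)

From the two frames, the yellow cone sits at roughly (7.9, 1.7) before and (5.6, 1.7) after.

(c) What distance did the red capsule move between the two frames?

1.8

From (5.2, 1.8) to (3.8, 3.0), the red capsule covered √(1.4² + 1.2²) ≈ 1.8 units.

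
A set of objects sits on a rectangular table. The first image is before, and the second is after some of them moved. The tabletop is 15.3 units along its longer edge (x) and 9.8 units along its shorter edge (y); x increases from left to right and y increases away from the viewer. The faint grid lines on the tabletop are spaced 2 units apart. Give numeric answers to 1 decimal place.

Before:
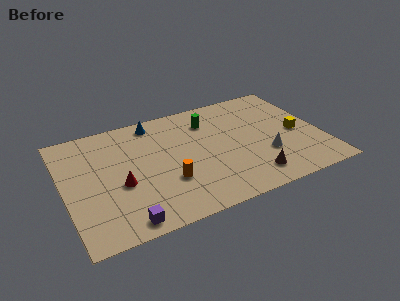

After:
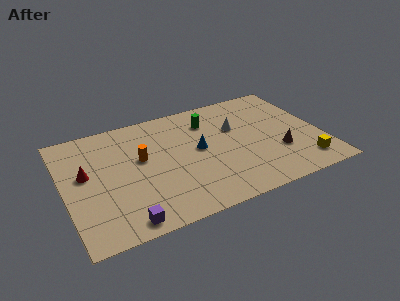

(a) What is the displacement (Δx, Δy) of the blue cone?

(2.3, -3.4)

The blue cone started near (5.7, 8.6) and ended near (8.0, 5.2).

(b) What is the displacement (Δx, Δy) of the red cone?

(-1.9, 1.6)

The red cone started near (3.2, 4.0) and ended near (1.3, 5.6).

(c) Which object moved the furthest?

the blue cone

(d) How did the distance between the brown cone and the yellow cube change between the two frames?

-2.3

Before: roughly 4.3 units apart; after: 2.0. That's 2.3 units closer together.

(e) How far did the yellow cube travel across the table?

2.8

The yellow cube moved from about (13.9, 4.5) to (13.9, 1.7), a distance of √(0.0² + 2.8²) ≈ 2.8.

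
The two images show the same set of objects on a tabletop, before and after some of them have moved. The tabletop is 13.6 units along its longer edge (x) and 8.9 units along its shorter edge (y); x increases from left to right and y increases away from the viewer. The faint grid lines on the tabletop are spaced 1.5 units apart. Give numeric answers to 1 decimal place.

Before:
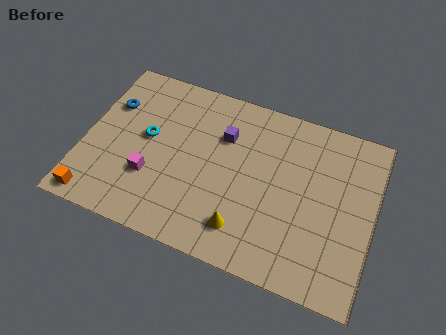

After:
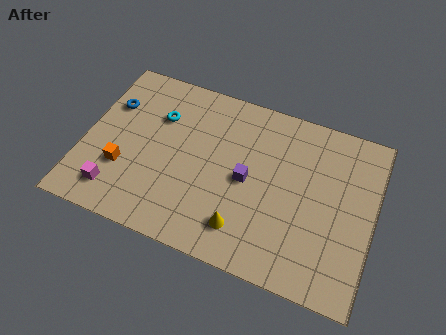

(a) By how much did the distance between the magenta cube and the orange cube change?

-1.8

They were about 3.1 units apart before and 1.3 after — 1.8 units closer together.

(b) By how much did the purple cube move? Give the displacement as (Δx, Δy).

(1.3, -1.9)

The purple cube was at about (6.4, 6.2) and moved to about (7.7, 4.3).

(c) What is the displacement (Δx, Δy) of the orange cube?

(1.1, 2.0)

The orange cube started near (0.9, 0.9) and ended near (2.0, 2.9).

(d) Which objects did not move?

the yellow cone and the blue torus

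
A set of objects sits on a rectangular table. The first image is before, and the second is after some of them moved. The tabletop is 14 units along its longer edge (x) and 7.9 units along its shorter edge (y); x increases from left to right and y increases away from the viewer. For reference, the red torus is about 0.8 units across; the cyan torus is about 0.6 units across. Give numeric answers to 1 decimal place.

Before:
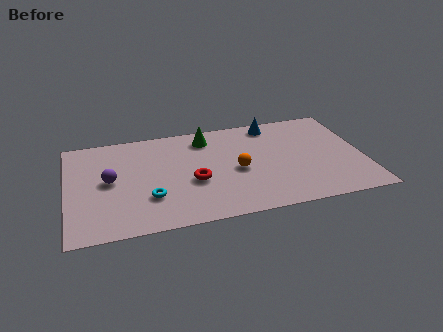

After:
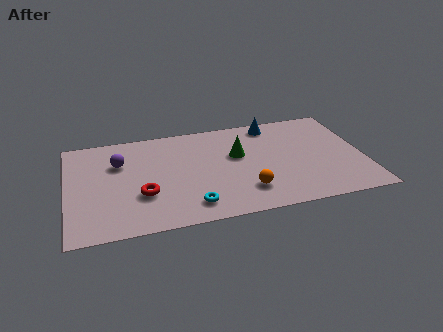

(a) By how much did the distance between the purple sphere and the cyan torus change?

+2.6

Before: roughly 2.5 units apart; after: 5.1. That's 2.6 units further apart.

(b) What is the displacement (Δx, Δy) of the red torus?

(-2.4, -0.5)

The red torus was at about (5.9, 3.2) and moved to about (3.5, 2.7).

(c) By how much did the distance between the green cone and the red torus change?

+1.7

The distance was about 3.4 in the first image and 5.1 in the second, so they moved 1.7 units further apart.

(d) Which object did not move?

the blue cone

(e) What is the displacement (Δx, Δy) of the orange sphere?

(0.3, -1.7)

The orange sphere started near (8.0, 3.6) and ended near (8.3, 1.9).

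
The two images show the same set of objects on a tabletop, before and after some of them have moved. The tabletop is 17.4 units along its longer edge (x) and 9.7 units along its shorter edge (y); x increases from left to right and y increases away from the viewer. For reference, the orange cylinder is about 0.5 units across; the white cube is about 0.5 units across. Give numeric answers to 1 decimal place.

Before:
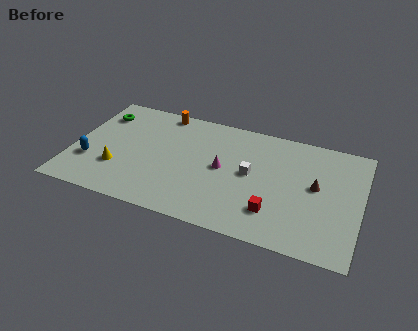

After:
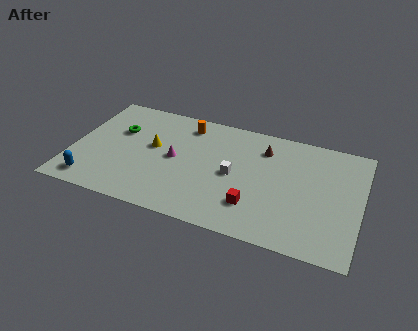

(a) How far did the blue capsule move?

1.7

The blue capsule moved from about (1.2, 3.1) to (1.5, 1.4), a distance of √(0.3² + 1.7²) ≈ 1.7.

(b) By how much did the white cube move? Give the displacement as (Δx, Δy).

(-1.0, -0.4)

From the two frames, the white cube sits at roughly (10.8, 5.1) before and (9.8, 4.7) after.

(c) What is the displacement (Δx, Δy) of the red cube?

(-1.2, 0.1)

From the two frames, the red cube sits at roughly (12.4, 2.4) before and (11.2, 2.5) after.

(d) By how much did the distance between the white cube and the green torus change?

-2.4

Before: roughly 9.8 units apart; after: 7.4. That's 2.4 units closer together.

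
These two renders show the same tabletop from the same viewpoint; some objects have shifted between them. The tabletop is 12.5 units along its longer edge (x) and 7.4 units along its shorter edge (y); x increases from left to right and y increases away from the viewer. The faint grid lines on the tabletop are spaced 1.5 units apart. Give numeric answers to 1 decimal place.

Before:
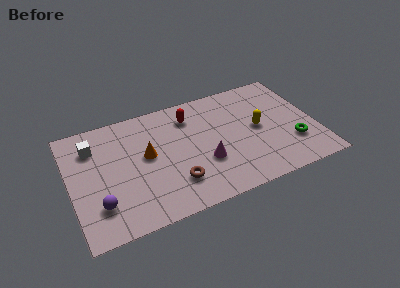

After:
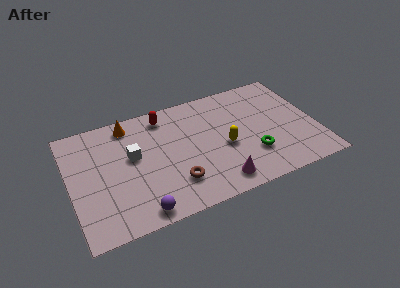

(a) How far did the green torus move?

2.1

From (11.2, 2.2) to (9.1, 2.2), the green torus covered √(2.1² + 0.0²) ≈ 2.1 units.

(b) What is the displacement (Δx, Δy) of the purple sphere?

(1.9, -1.1)

The purple sphere was at about (1.3, 1.9) and moved to about (3.2, 0.8).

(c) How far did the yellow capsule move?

1.9

The yellow capsule was near (9.6, 3.8) before and (7.8, 3.2) after, so it travelled √(1.8² + 0.6²) ≈ 1.9 units.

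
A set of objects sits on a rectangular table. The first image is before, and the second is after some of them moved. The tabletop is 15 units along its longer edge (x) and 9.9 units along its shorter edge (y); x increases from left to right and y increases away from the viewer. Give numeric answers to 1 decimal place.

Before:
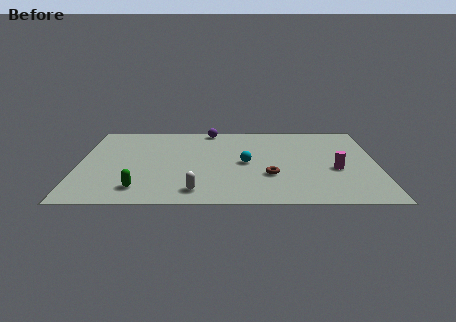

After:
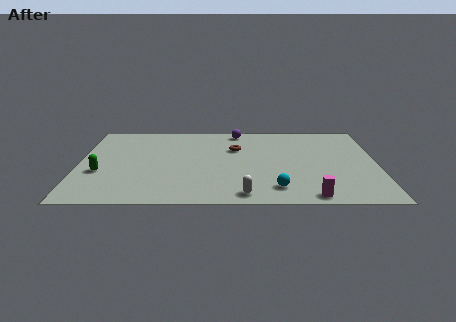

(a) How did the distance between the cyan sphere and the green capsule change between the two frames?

+2.9

The distance was about 6.1 in the first image and 9.0 in the second, so they moved 2.9 units further apart.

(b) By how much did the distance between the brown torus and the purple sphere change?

-4.2

The distance was about 6.4 in the first image and 2.2 in the second, so they moved 4.2 units closer together.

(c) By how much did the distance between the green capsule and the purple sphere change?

+0.6

The distance was about 8.0 in the first image and 8.6 in the second, so they moved 0.6 units further apart.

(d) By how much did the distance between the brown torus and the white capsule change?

+1.4

Before: roughly 4.1 units apart; after: 5.5. That's 1.4 units further apart.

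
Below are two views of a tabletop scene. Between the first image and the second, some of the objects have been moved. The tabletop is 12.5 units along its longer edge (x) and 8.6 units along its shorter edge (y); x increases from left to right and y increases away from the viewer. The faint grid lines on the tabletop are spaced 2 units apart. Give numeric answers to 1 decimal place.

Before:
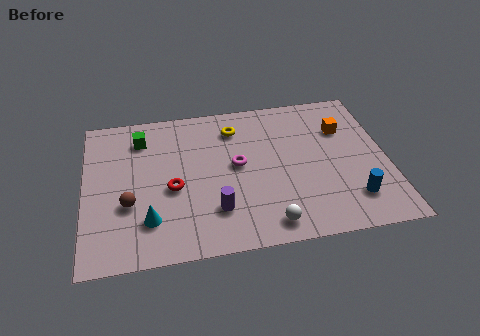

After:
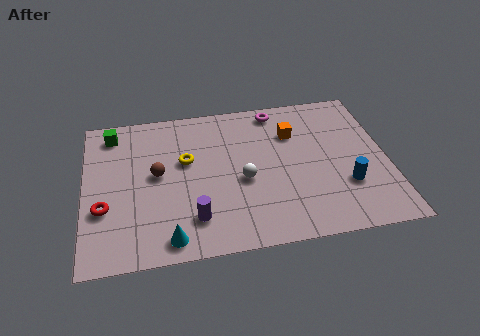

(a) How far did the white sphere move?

2.8

The white sphere was near (7.4, 1.1) before and (6.5, 3.7) after, so it travelled √(0.9² + 2.6²) ≈ 2.8 units.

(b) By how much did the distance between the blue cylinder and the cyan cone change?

-0.8

They were about 8.3 units apart before and 7.5 after — 0.8 units closer together.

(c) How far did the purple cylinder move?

0.9

The purple cylinder moved from about (5.3, 2.2) to (4.4, 1.9), a distance of √(0.9² + 0.3²) ≈ 0.9.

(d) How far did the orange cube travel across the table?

2.1

From (10.8, 6.0) to (8.7, 6.1), the orange cube covered √(2.1² + 0.1²) ≈ 2.1 units.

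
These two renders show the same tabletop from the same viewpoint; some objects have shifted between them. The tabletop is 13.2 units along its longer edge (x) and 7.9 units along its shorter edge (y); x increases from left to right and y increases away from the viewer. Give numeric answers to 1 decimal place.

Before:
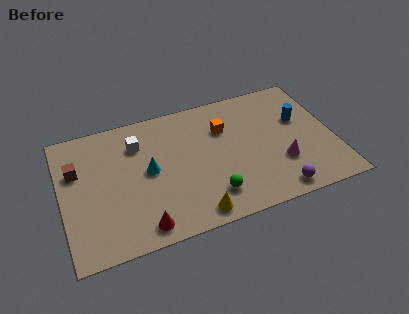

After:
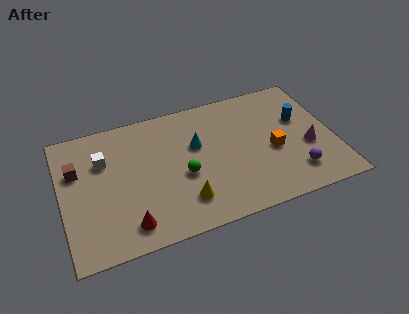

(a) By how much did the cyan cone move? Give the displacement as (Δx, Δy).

(2.4, 0.8)

The cyan cone was at about (4.2, 4.1) and moved to about (6.6, 4.9).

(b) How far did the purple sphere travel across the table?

1.3

From (10.1, 0.9) to (11.1, 1.7), the purple sphere covered √(1.0² + 0.8²) ≈ 1.3 units.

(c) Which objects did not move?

the brown cube and the blue cylinder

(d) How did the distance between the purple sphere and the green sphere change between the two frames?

+2.3

They were about 3.2 units apart before and 5.5 after — 2.3 units further apart.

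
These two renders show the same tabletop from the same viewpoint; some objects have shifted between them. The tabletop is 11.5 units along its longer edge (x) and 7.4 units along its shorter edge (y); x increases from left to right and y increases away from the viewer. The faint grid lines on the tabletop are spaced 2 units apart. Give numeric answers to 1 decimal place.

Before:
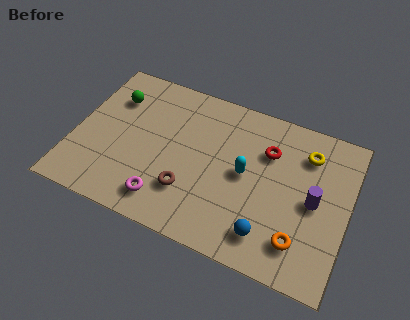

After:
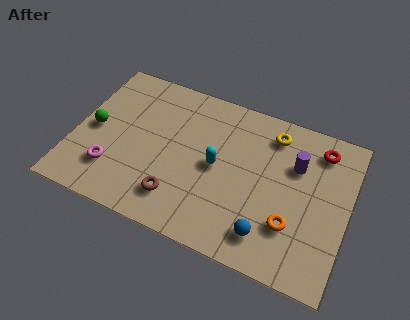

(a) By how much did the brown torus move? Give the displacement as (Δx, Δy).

(-0.4, -0.5)

From the two frames, the brown torus sits at roughly (5.0, 2.1) before and (4.6, 1.6) after.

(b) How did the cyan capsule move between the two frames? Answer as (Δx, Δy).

(-1.2, -0.1)

From the two frames, the cyan capsule sits at roughly (7.2, 3.8) before and (6.0, 3.7) after.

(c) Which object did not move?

the blue sphere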